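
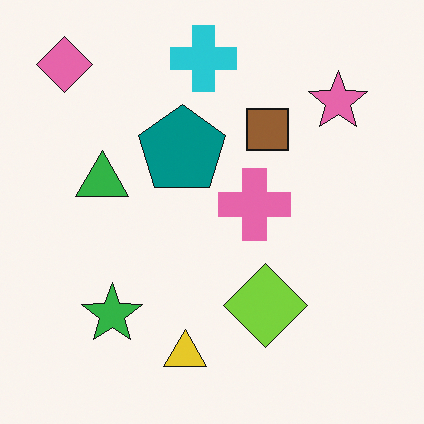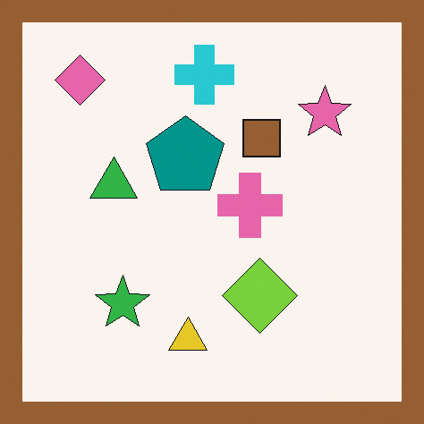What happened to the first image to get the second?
It was framed with a brown border.

A solid brown frame runs around the edge of the second image, with the content slightly shrunk inside it.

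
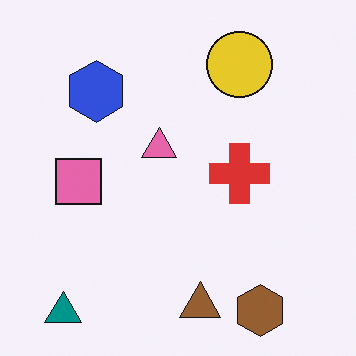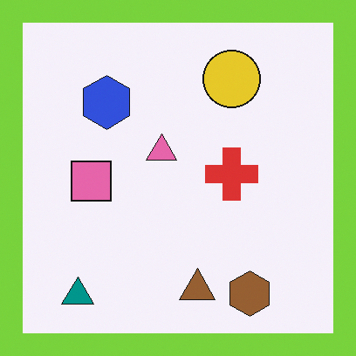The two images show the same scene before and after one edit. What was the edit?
Framed with a lime border.

A solid lime frame runs around the edge of the second image, with the content slightly shrunk inside it.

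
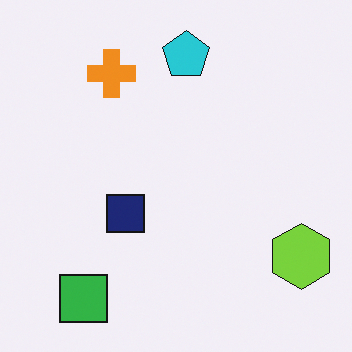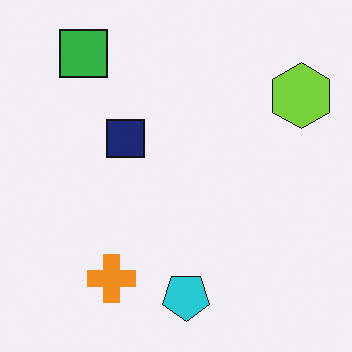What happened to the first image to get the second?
The transformation is: flipped vertically (top ↔ bottom).

The green square is in the bottom-left of the first image and the top-left of the second — shapes on opposite sides of the horizontal midline have swapped in a mirror flip.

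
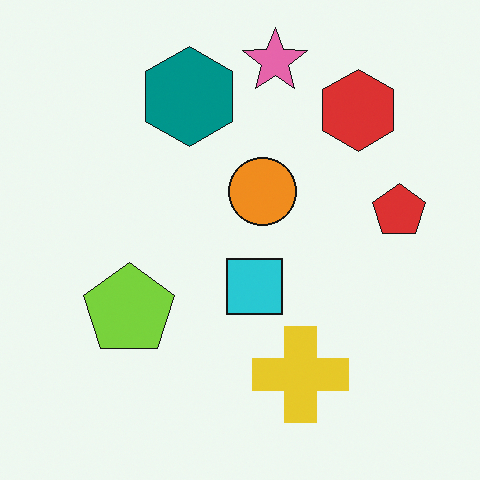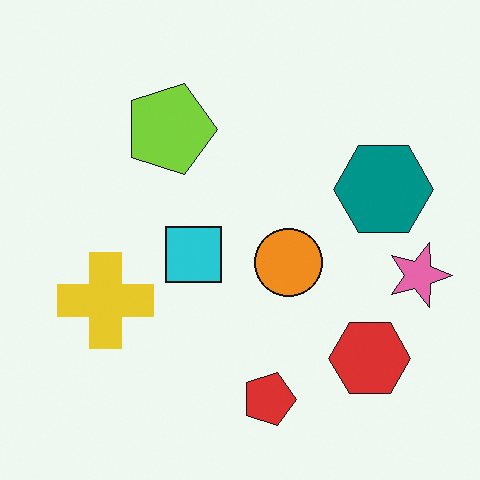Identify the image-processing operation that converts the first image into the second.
This is the original image rotated 90° clockwise.

The pink star sits in the top of the first image and the right of the second — consistent with a whole-image 90° clockwise rotation.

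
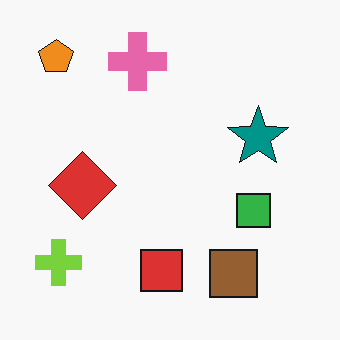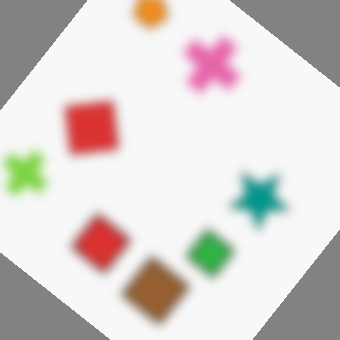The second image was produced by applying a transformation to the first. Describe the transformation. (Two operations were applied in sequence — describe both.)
Heavily blurred, then rotated clockwise by a large amount — several tens of degrees.

Shape edges and outlines are uniformly softened across the whole image. Every shape is tilted by the same angle and the image corners show triangular fill wedges — a whole-image rotation by a non-right angle.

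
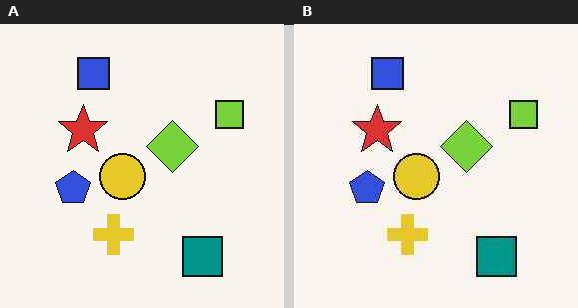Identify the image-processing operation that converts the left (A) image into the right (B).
This is the original image given moderate JPEG compression.

Blocky 8×8 compression artifacts appear around shape edges and the flat background shows ringing — characteristic JPEG degradation.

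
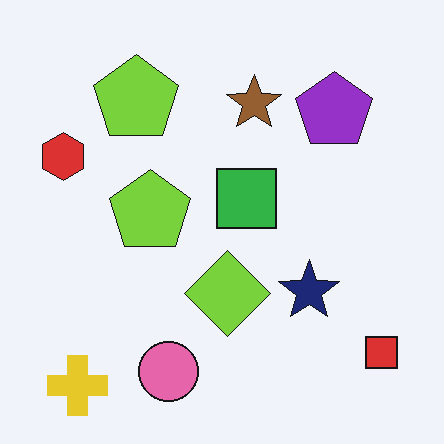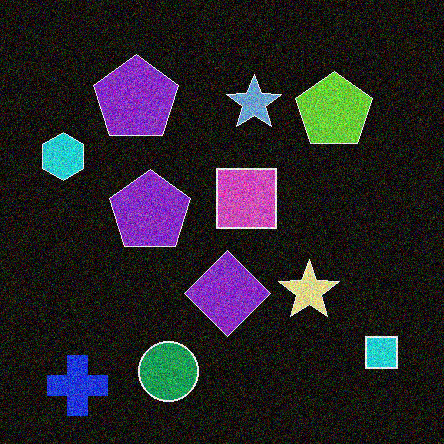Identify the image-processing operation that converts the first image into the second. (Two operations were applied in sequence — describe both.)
It was degraded with strong gaussian noise, then color-inverted (negative).

Random speckle covers the whole image, including the flat background. The light background has become dark and every shape's color is its complement — a photographic negative.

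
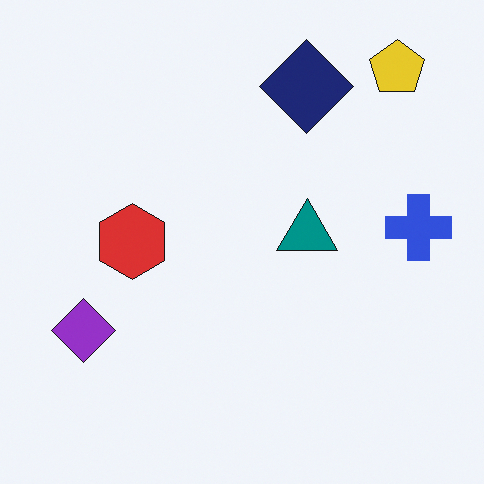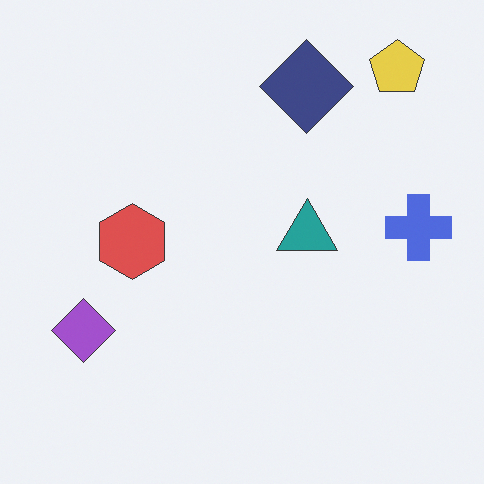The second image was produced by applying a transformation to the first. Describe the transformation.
The second image is the first given slightly reduced contrast.

Tones are pushed toward mid-grey across the whole image — a global contrast change.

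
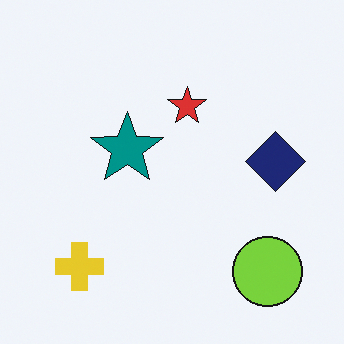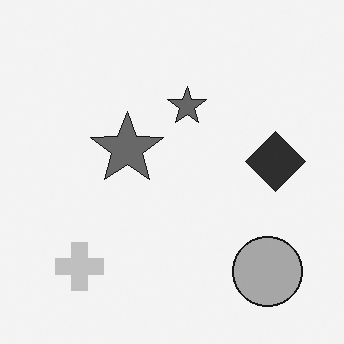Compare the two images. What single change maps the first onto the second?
The transformation is: converted to grayscale.

All color is removed — every shape is now a shade of grey.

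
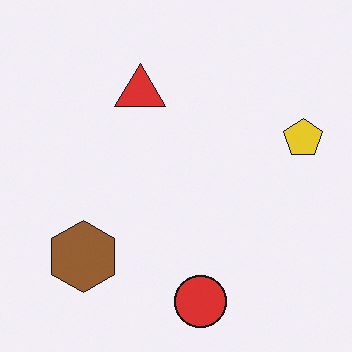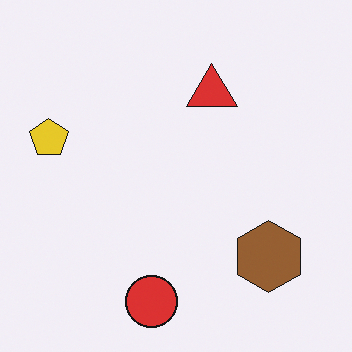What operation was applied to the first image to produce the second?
The second image is the first flipped horizontally (left ↔ right).

The yellow pentagon is in the right of the first image and the left of the second — shapes on opposite sides of the vertical midline have swapped in a mirror flip.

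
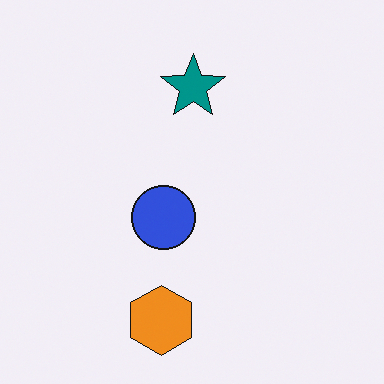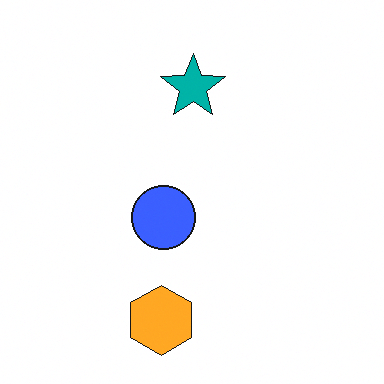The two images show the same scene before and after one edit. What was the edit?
It was brightened a little.

Every pixel — background and shapes alike — is uniformly brightened.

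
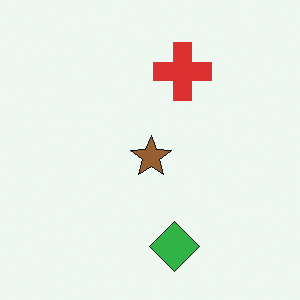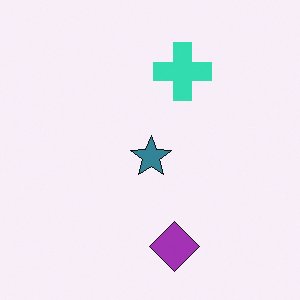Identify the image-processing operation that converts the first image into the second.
It was hue-shifted through roughly half the color wheel.

Every shape's color has rotated by the same amount around the hue wheel — a uniform hue shift.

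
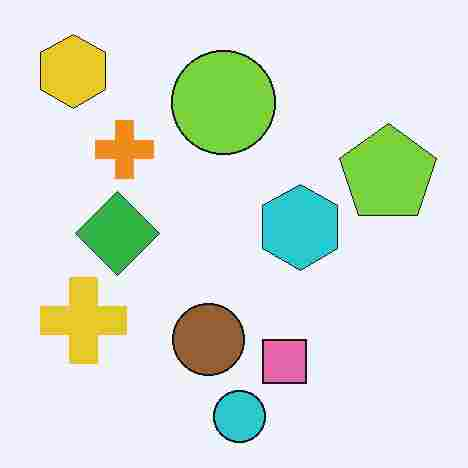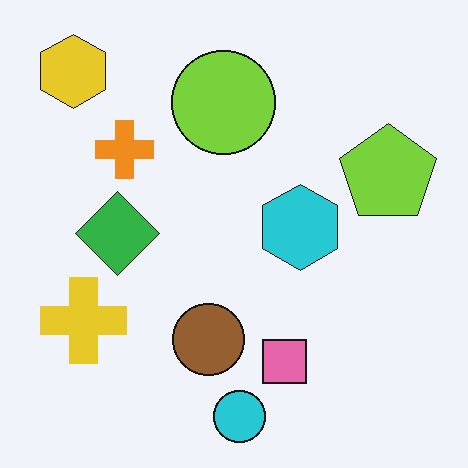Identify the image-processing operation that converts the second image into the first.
Heavily JPEG-compressed with obvious blocking artifacts.

Blocky 8×8 compression artifacts appear around shape edges and the flat background shows ringing — characteristic JPEG degradation.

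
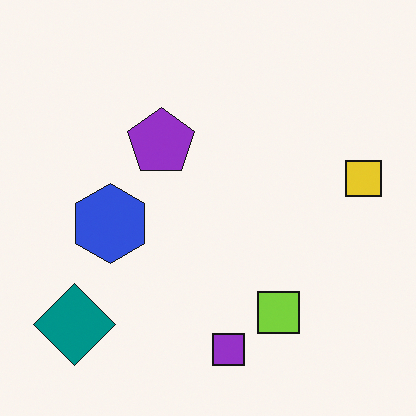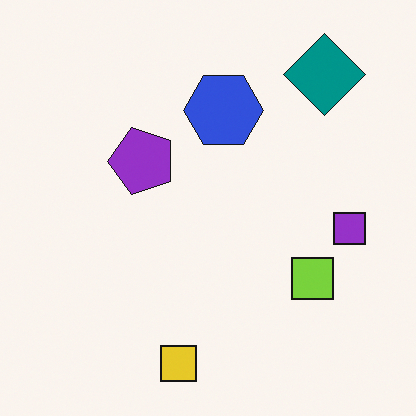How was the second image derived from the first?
The image was transposed (reflected across the top-left ↔ bottom-right diagonal).

Shapes have swapped their row and column positions — what was in the top-right is now in the bottom-left — a diagonal reflection.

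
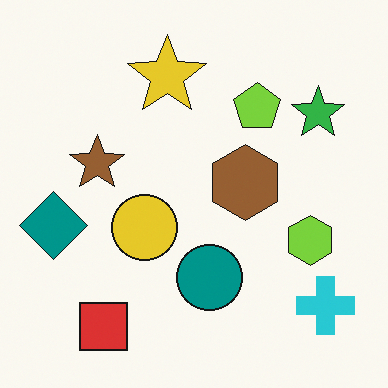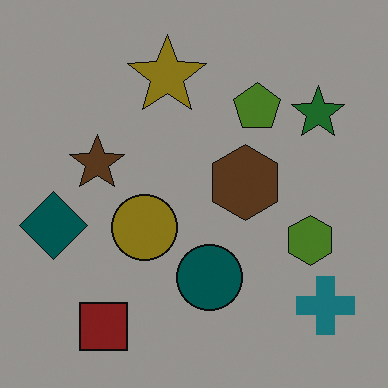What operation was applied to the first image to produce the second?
The second image is the first darkened a lot.

Every pixel — background and shapes alike — is uniformly darkened.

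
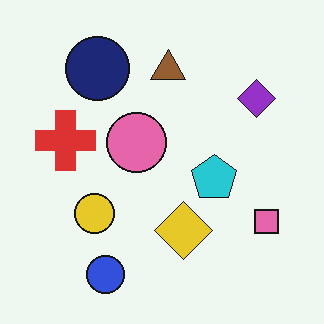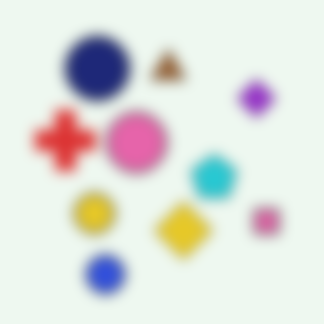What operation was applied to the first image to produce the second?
The transformation is: strongly gaussian-blurred.

Shape edges and outlines are uniformly softened across the whole image.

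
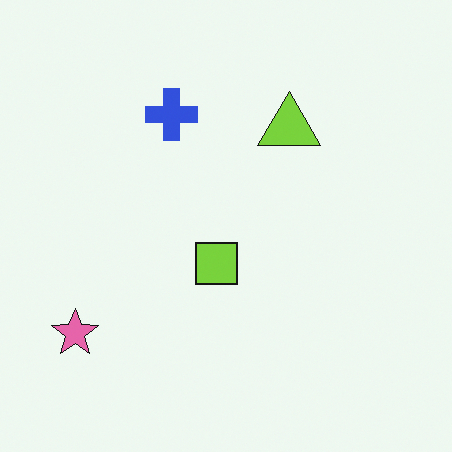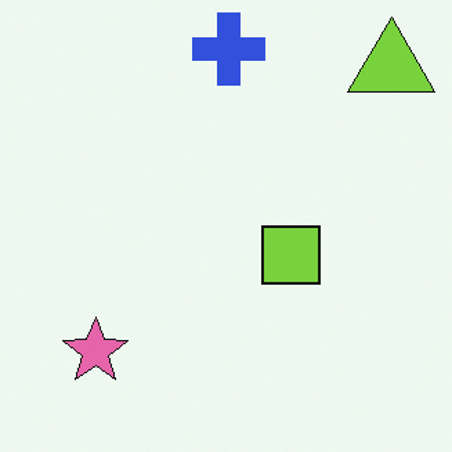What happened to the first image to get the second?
Cropped slightly and scaled back up.

The visible shapes are larger and the field of view is narrower; shapes near the original edges may be partly or wholly outside the frame — a crop-and-rescale.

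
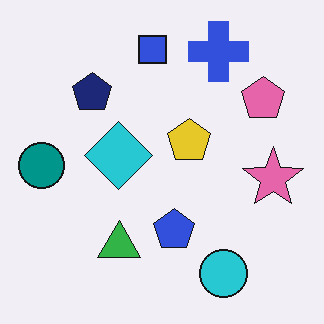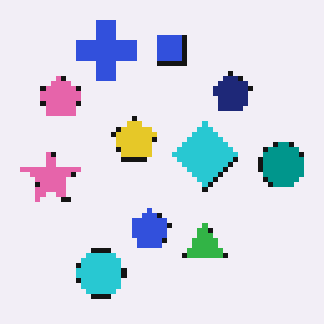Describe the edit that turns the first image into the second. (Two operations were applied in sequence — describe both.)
Flipped horizontally (left ↔ right), then lightly pixelated (a mild mosaic effect).

The teal circle is in the left of the first image and the right of the second — shapes on opposite sides of the vertical midline have swapped in a mirror flip. Shapes are reduced to large square blocks; fine edges and outlines are lost — a downscale-then-upscale (mosaic) effect.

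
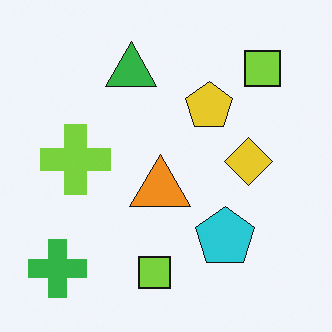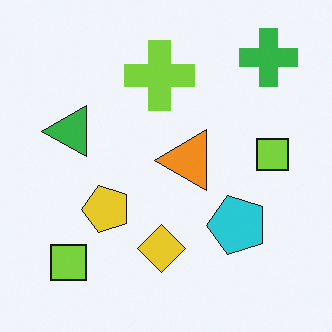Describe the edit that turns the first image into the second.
Transposed (reflected across the top-left ↔ bottom-right diagonal).

Shapes have swapped their row and column positions — what was in the top-right is now in the bottom-left — a diagonal reflection.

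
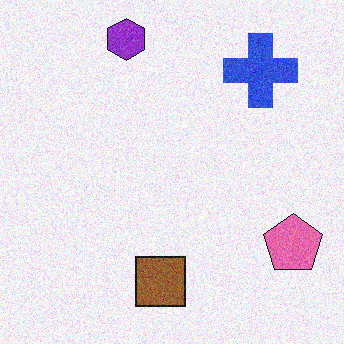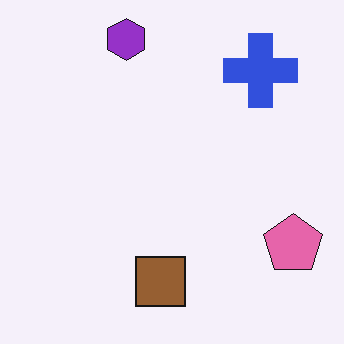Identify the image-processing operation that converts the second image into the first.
The transformation is: degraded with moderate additive noise.

Random speckle covers the whole image, including the flat background.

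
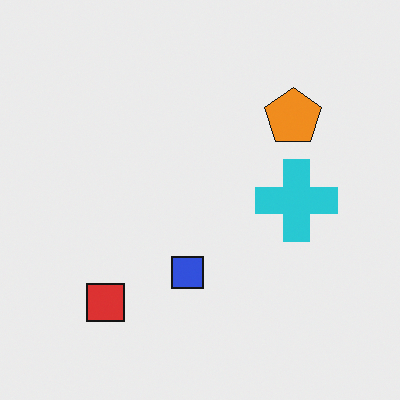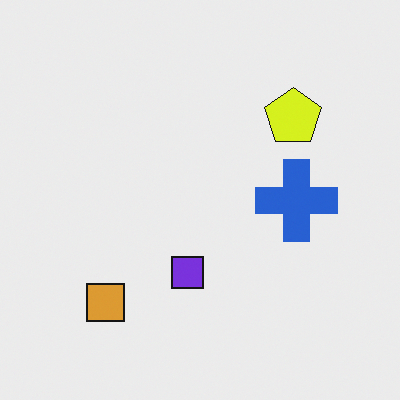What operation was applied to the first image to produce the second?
Hue-shifted by a small amount.

Every shape's color has rotated by the same amount around the hue wheel — a uniform hue shift.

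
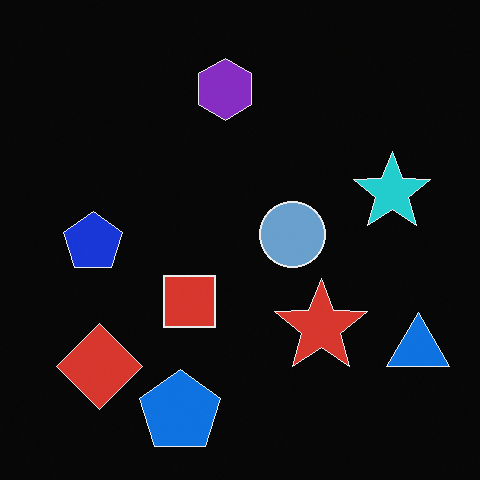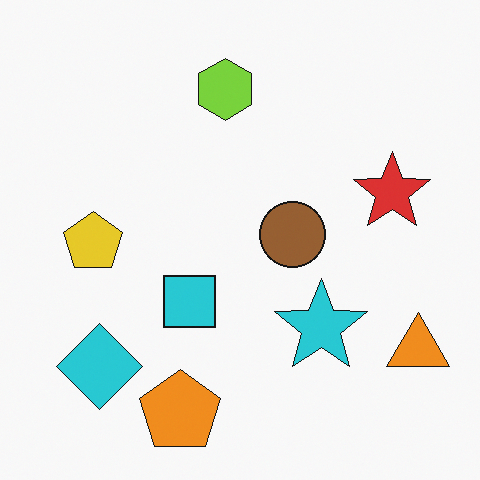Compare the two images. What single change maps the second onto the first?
The first image is the second color-inverted (negative).

The light background has become dark and every shape's color is its complement — a photographic negative.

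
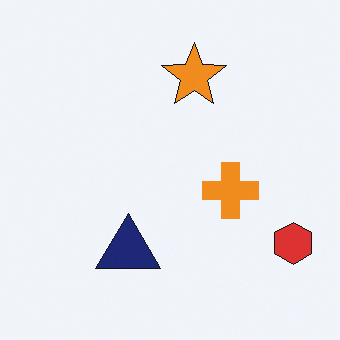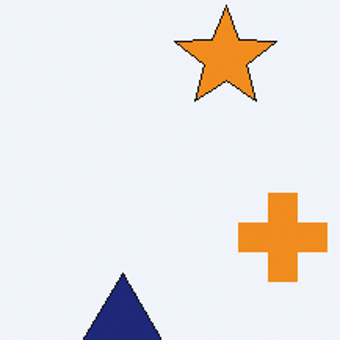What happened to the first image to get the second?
This is the original image cropped to a modestly smaller region and rescaled.

The visible shapes are larger and the field of view is narrower; shapes near the original edges may be partly or wholly outside the frame — a crop-and-rescale.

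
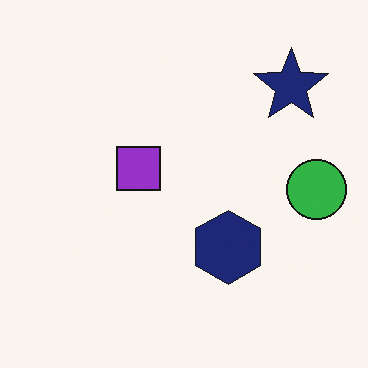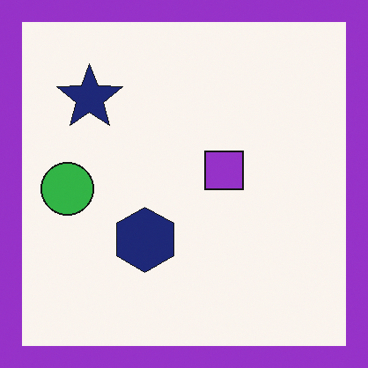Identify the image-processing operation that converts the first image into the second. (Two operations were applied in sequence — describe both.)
The image was flipped horizontally (left ↔ right), then framed with a purple border.

The green circle is in the right of the first image and the left of the second — shapes on opposite sides of the vertical midline have swapped in a mirror flip. A solid purple frame runs around the edge of the second image, with the content slightly shrunk inside it.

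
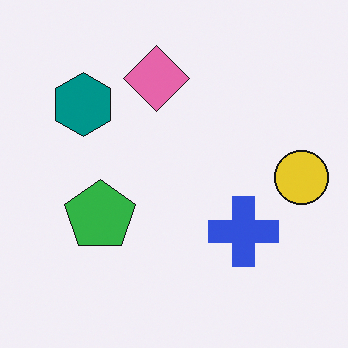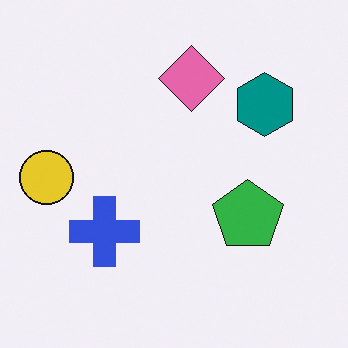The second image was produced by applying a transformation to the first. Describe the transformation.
The second image is the first flipped horizontally (left ↔ right).

The yellow circle is in the right of the first image and the left of the second — shapes on opposite sides of the vertical midline have swapped in a mirror flip.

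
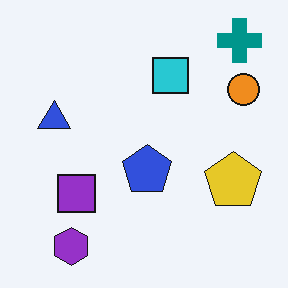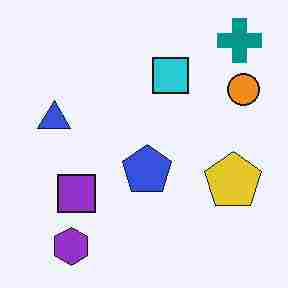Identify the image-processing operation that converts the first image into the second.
The second image is the first degraded with heavy JPEG compression.

Blocky 8×8 compression artifacts appear around shape edges and the flat background shows ringing — characteristic JPEG degradation.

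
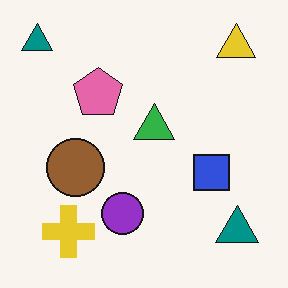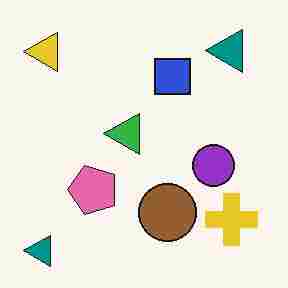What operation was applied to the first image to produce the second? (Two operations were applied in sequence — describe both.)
Degraded with heavy JPEG compression, then rotated 90° counter-clockwise.

Blocky 8×8 compression artifacts appear around shape edges and the flat background shows ringing — characteristic JPEG degradation. The yellow triangle sits in the top-right of the first image and the top-left of the second — consistent with a whole-image 90° counter-clockwise rotation.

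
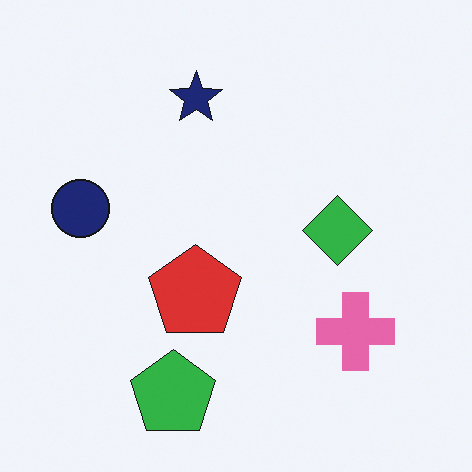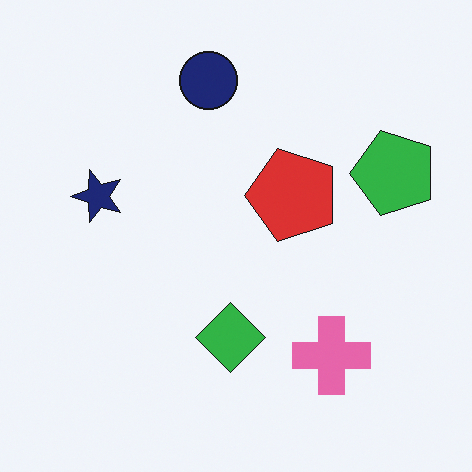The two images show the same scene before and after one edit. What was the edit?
Transposed (reflected across the top-left ↔ bottom-right diagonal).

Shapes have swapped their row and column positions — what was in the top-right is now in the bottom-left — a diagonal reflection.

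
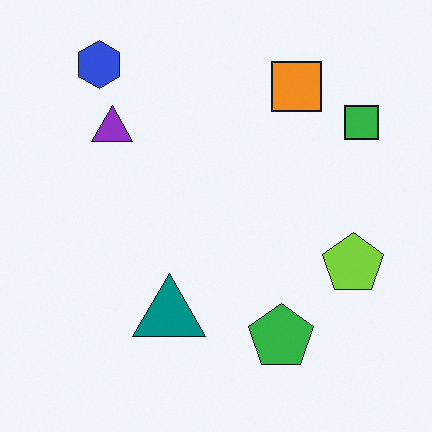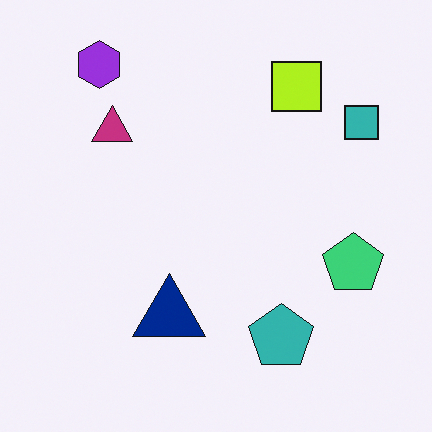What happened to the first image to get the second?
The transformation is: hue-shifted slightly.

Every shape's color has rotated by the same amount around the hue wheel — a uniform hue shift.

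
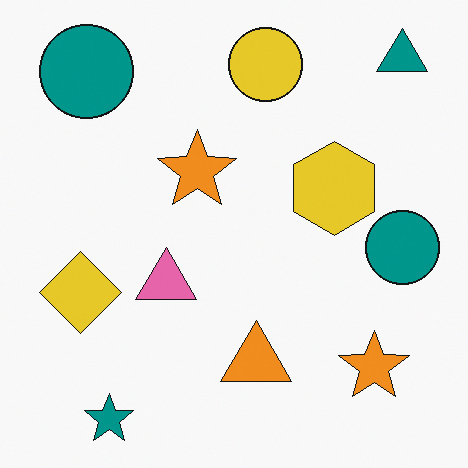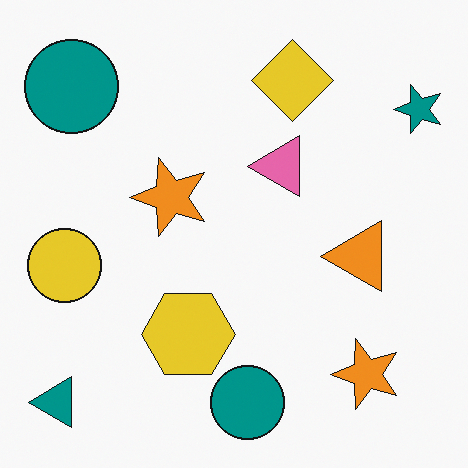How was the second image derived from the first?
This is the original image transposed (reflected across the top-left ↔ bottom-right diagonal).

Shapes have swapped their row and column positions — what was in the top-right is now in the bottom-left — a diagonal reflection.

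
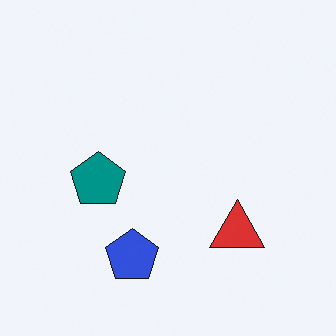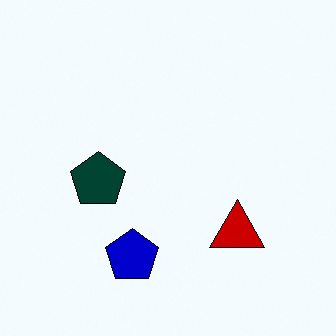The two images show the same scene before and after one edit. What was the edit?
Given much higher contrast.

Tones are pushed away from mid-grey across the whole image — a global contrast change.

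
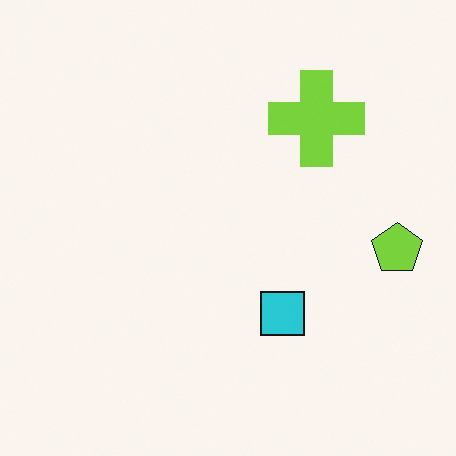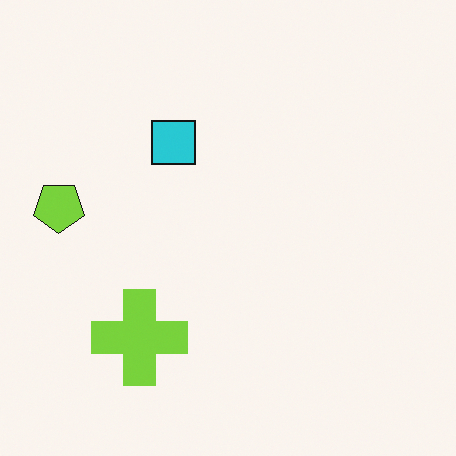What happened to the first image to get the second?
It was rotated 180°.

The lime pentagon sits in the right of the first image and the left of the second — consistent with a whole-image 180° rotation.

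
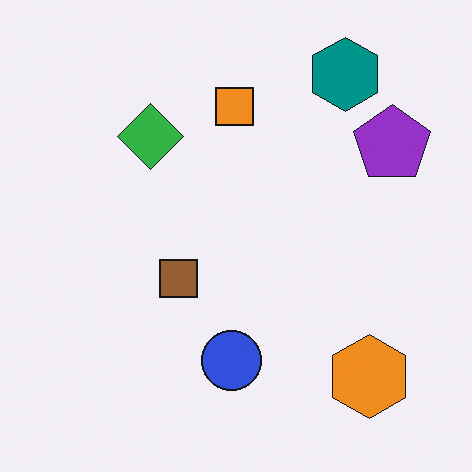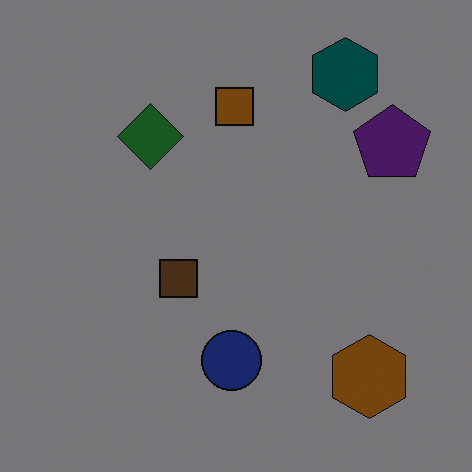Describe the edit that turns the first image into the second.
It was noticeably darkened.

Every pixel — background and shapes alike — is uniformly darkened.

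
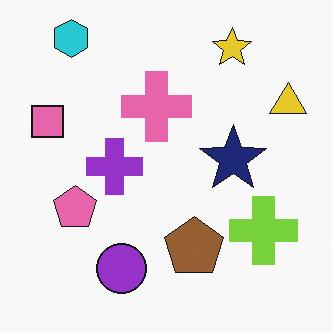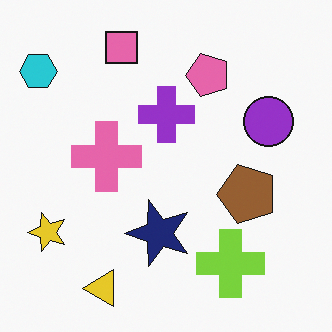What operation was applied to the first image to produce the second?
It was transposed (reflected across the top-left ↔ bottom-right diagonal).

Shapes have swapped their row and column positions — what was in the top-right is now in the bottom-left — a diagonal reflection.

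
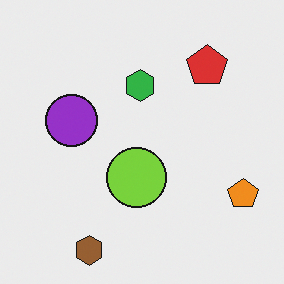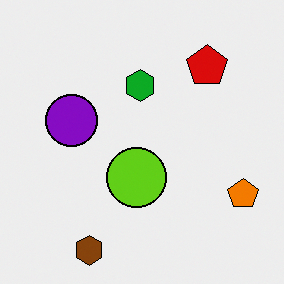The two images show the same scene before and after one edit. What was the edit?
The image was given slightly increased contrast.

Tones are pushed away from mid-grey across the whole image — a global contrast change.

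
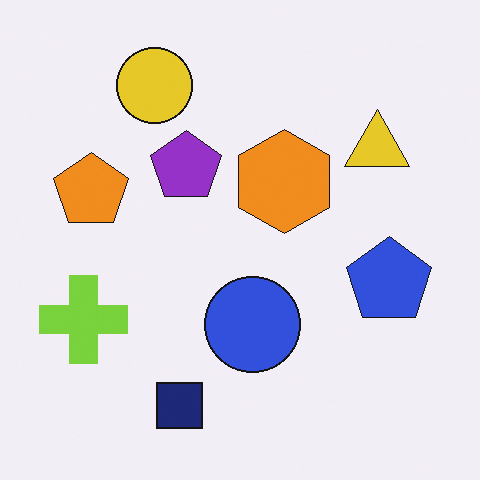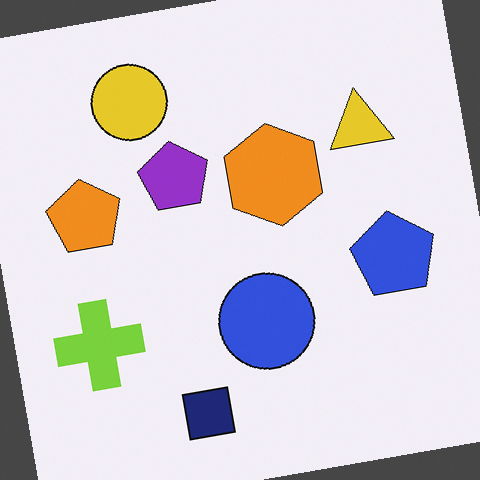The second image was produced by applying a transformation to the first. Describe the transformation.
The second image is the first rotated counter-clockwise by a few degrees.

Every shape is tilted by the same angle and the image corners show triangular fill wedges — a whole-image rotation by a non-right angle.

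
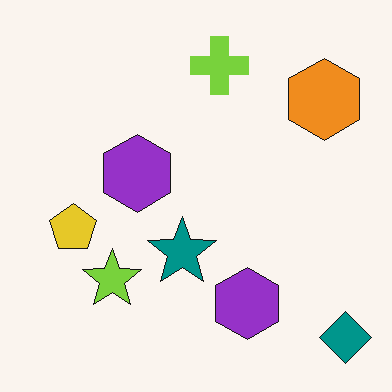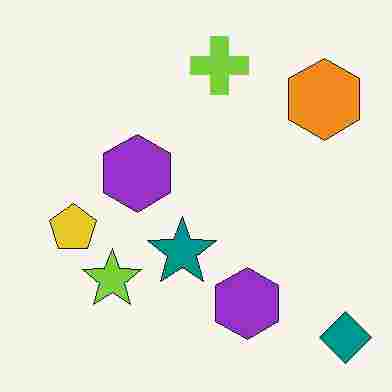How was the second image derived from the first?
It was degraded with heavy JPEG compression.

Blocky 8×8 compression artifacts appear around shape edges and the flat background shows ringing — characteristic JPEG degradation.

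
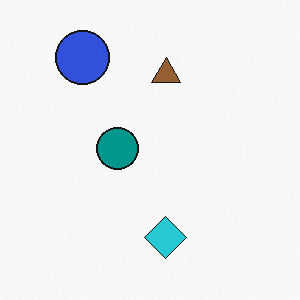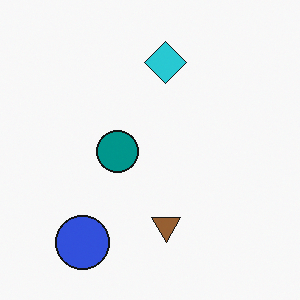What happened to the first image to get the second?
Flipped vertically (top ↔ bottom).

The blue circle is in the top-left of the first image and the bottom-left of the second — shapes on opposite sides of the horizontal midline have swapped in a mirror flip.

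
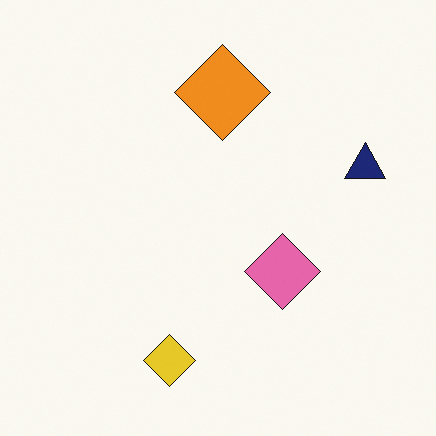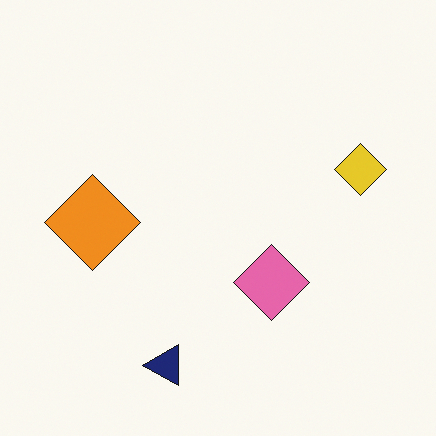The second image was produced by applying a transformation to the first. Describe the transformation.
The second image is the first transposed (reflected across the top-left ↔ bottom-right diagonal).

Shapes have swapped their row and column positions — what was in the top-right is now in the bottom-left — a diagonal reflection.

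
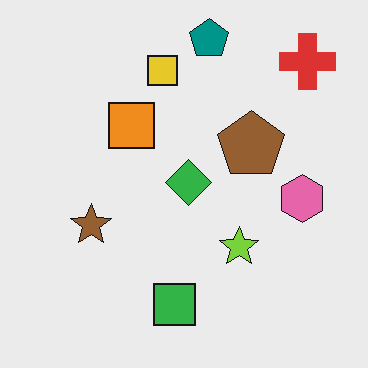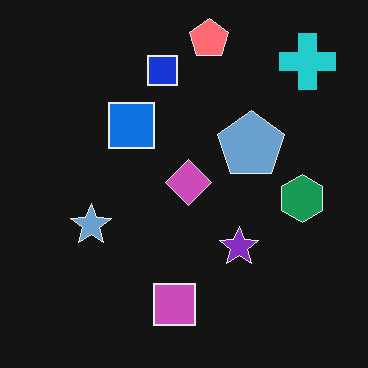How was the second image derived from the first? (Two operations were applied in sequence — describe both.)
This is the original image JPEG-compressed with visible artifacts, then color-inverted (negative).

Blocky 8×8 compression artifacts appear around shape edges and the flat background shows ringing — characteristic JPEG degradation. The light background has become dark and every shape's color is its complement — a photographic negative.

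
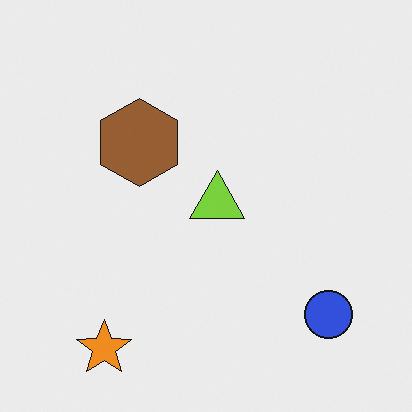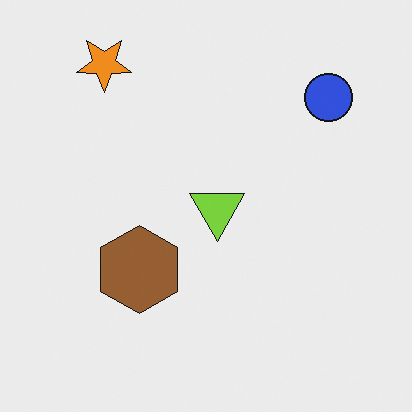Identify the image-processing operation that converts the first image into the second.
The second image is the first flipped vertically (top ↔ bottom).

The orange star is in the bottom-left of the first image and the top-left of the second — shapes on opposite sides of the horizontal midline have swapped in a mirror flip.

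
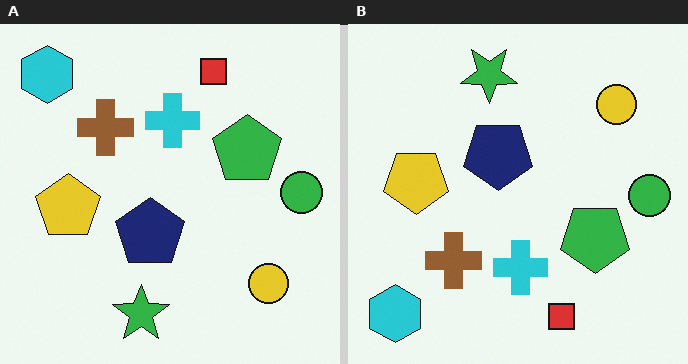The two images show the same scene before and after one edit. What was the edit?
The transformation is: flipped vertically (top ↔ bottom).

The red square is in the top of the left (A) image and the bottom of the right (B) — shapes on opposite sides of the horizontal midline have swapped in a mirror flip.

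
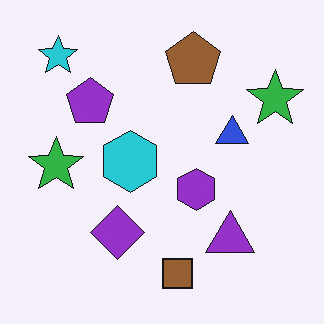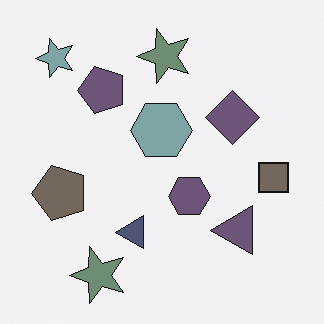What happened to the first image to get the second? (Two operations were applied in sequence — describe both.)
Transposed (reflected across the top-left ↔ bottom-right diagonal), then made much more muted (saturation change).

Shapes have swapped their row and column positions — what was in the top-right is now in the bottom-left — a diagonal reflection. All colors are more muted and greyish — a global saturation change.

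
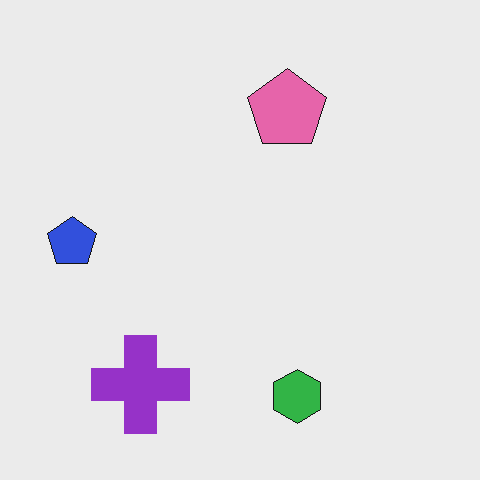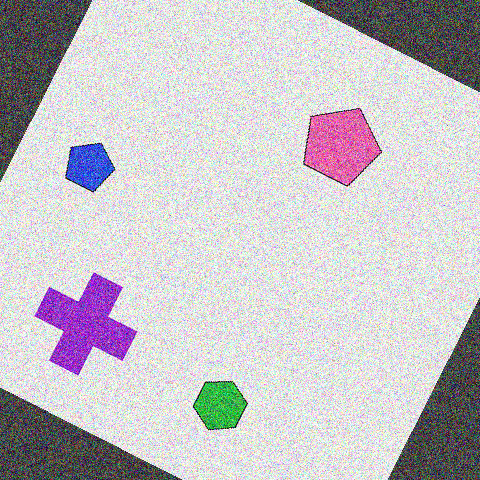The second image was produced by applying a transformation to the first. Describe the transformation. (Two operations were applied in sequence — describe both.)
The second image is the first rotated clockwise by a clearly visible amount, then degraded with a thick layer of grain.

Every shape is tilted by the same angle and the image corners show triangular fill wedges — a whole-image rotation by a non-right angle. Random speckle covers the whole image, including the flat background.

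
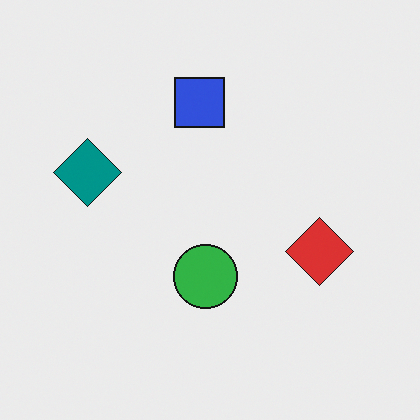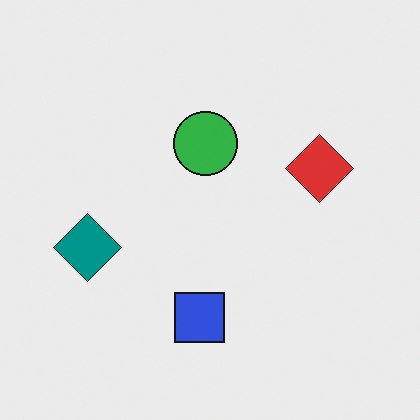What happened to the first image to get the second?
The second image is the first flipped vertically (top ↔ bottom).

The blue square is in the top of the first image and the bottom of the second — shapes on opposite sides of the horizontal midline have swapped in a mirror flip.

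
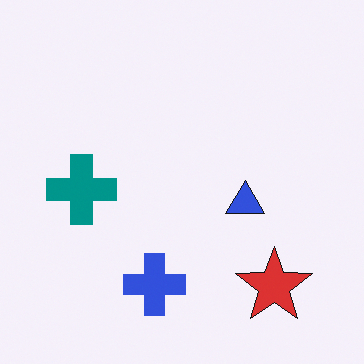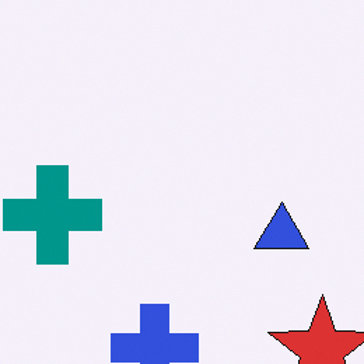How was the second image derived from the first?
The image was cropped to a modestly smaller region and rescaled.

The visible shapes are larger and the field of view is narrower; shapes near the original edges may be partly or wholly outside the frame — a crop-and-rescale.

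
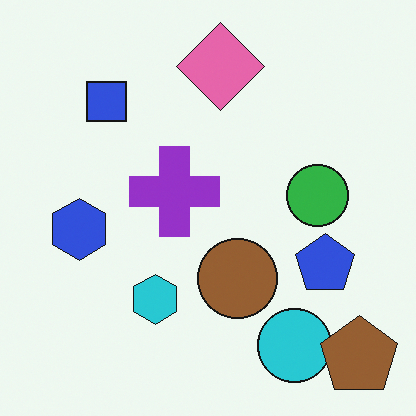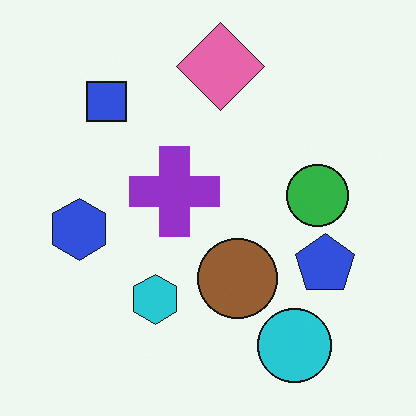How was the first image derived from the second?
It was overlaid with an additional brown pentagon.

A brown pentagon appears in the first image that is absent from the second.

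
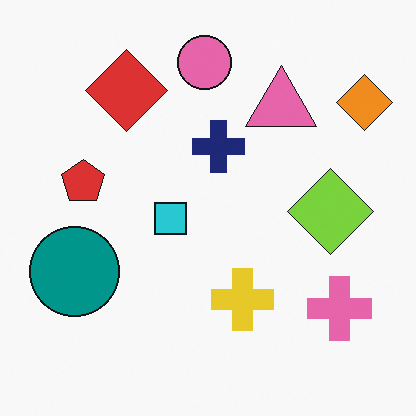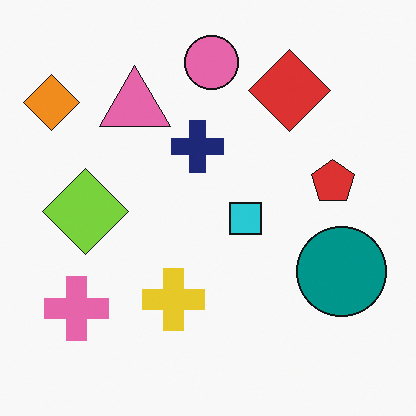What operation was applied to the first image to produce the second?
This is the original image flipped horizontally (left ↔ right).

The orange diamond is in the top-right of the first image and the top-left of the second — shapes on opposite sides of the vertical midline have swapped in a mirror flip.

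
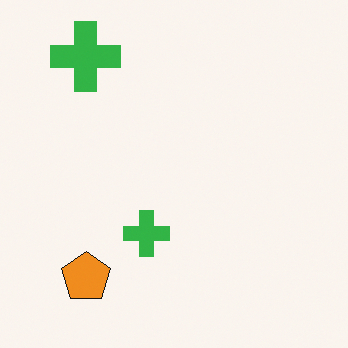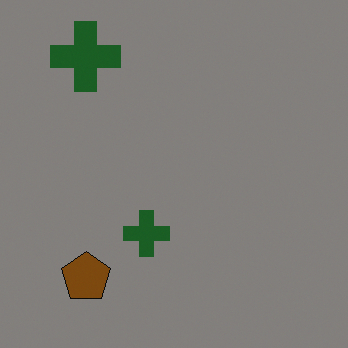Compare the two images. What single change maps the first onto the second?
This is the original image darkened a lot.

Every pixel — background and shapes alike — is uniformly darkened.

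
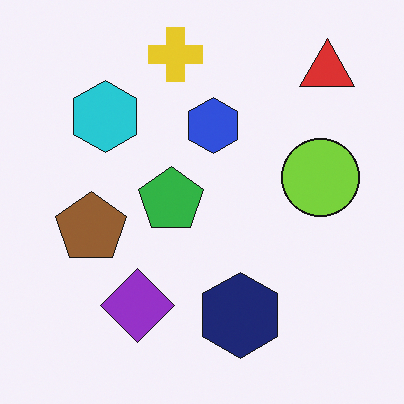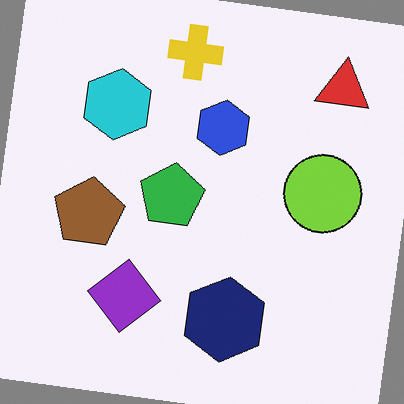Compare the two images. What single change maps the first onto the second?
Rotated clockwise by a small amount.

Every shape is tilted by the same angle and the image corners show triangular fill wedges — a whole-image rotation by a non-right angle.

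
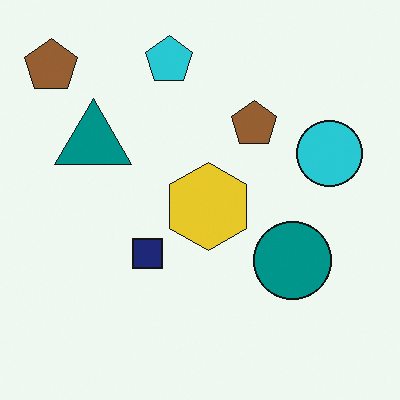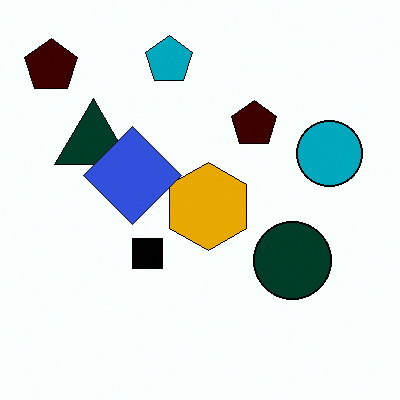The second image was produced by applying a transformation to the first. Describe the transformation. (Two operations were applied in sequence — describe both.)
Given much higher contrast, then overlaid with an additional blue diamond.

Tones are pushed away from mid-grey across the whole image — a global contrast change. A blue diamond appears in the second image that is absent from the first.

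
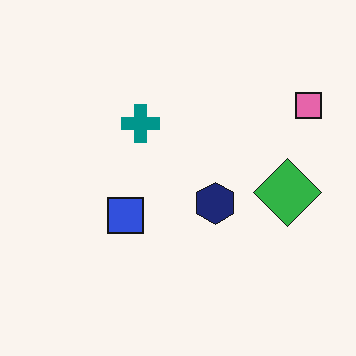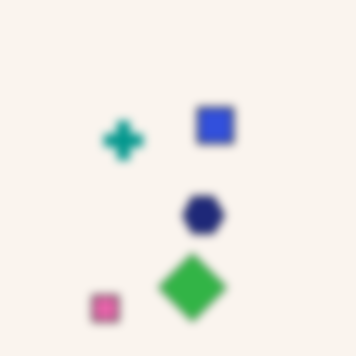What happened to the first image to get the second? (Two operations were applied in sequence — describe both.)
The image was transposed (reflected across the top-left ↔ bottom-right diagonal), then moderately blurred.

Shapes have swapped their row and column positions — what was in the top-right is now in the bottom-left — a diagonal reflection. Shape edges and outlines are uniformly softened across the whole image.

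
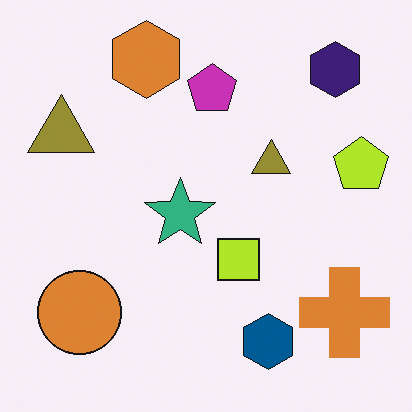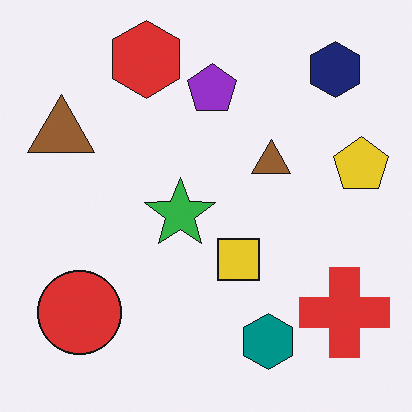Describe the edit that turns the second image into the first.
The image was hue-shifted by a small amount.

Every shape's color has rotated by the same amount around the hue wheel — a uniform hue shift.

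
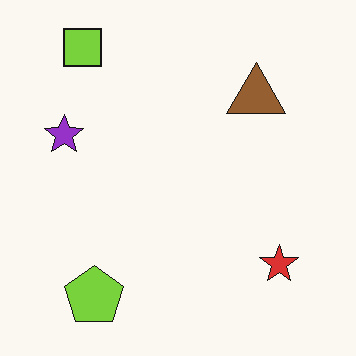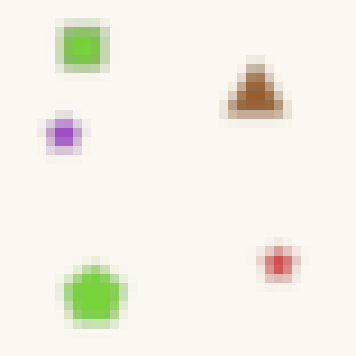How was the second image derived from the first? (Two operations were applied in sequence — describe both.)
The transformation is: strongly gaussian-blurred, then heavily pixelated into large blocks.

Shape edges and outlines are uniformly softened across the whole image. Shapes are reduced to large square blocks; fine edges and outlines are lost — a downscale-then-upscale (mosaic) effect.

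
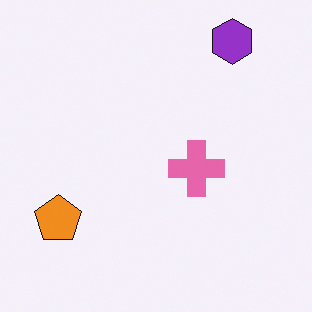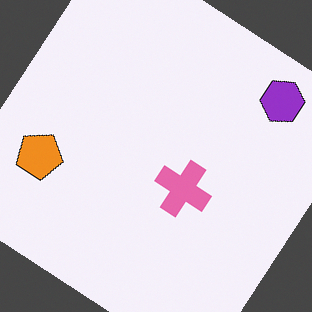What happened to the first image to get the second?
The transformation is: rotated clockwise by a large amount — several tens of degrees.

Every shape is tilted by the same angle and the image corners show triangular fill wedges — a whole-image rotation by a non-right angle.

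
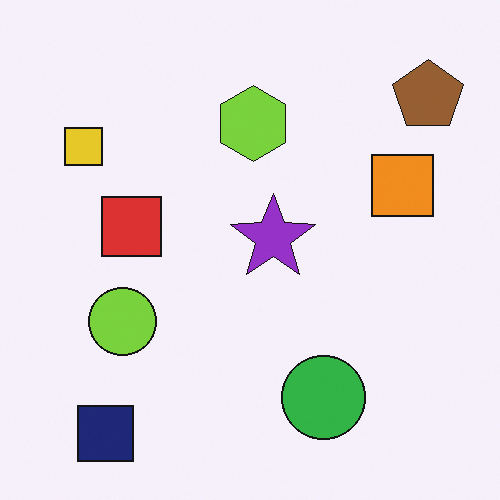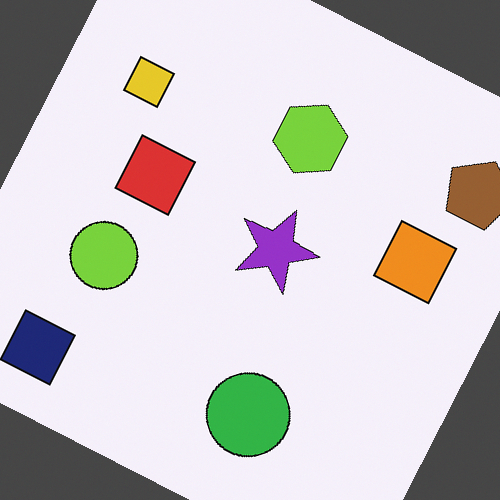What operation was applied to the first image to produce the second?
It was rotated clockwise by a moderate amount.

Every shape is tilted by the same angle and the image corners show triangular fill wedges — a whole-image rotation by a non-right angle.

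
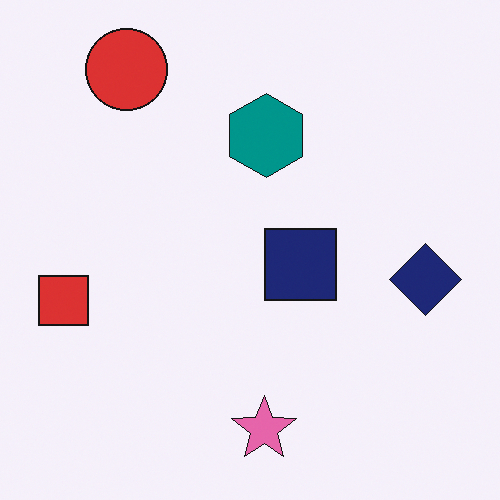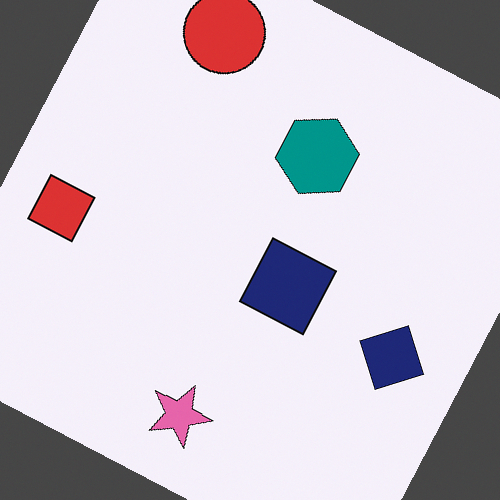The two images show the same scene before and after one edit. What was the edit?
This is the original image rotated clockwise by a clearly visible amount.

Every shape is tilted by the same angle and the image corners show triangular fill wedges — a whole-image rotation by a non-right angle.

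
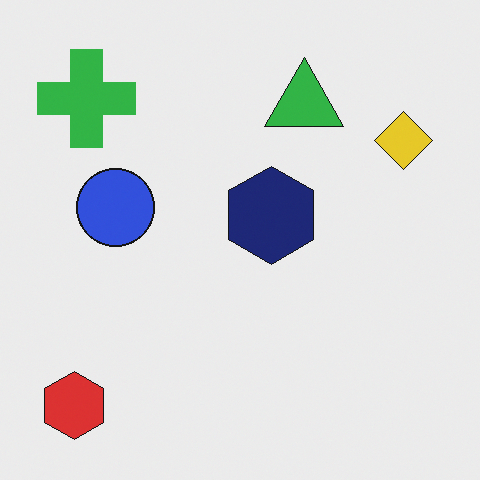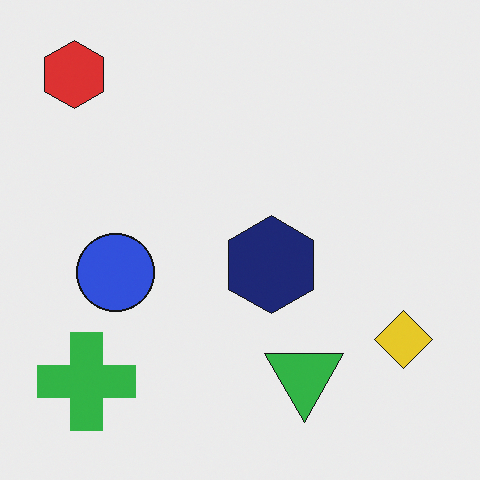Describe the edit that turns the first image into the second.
Flipped vertically (top ↔ bottom).

The red hexagon is in the bottom-left of the first image and the top-left of the second — shapes on opposite sides of the horizontal midline have swapped in a mirror flip.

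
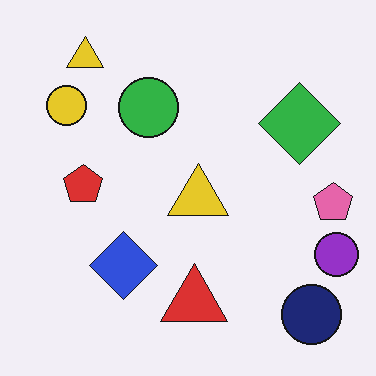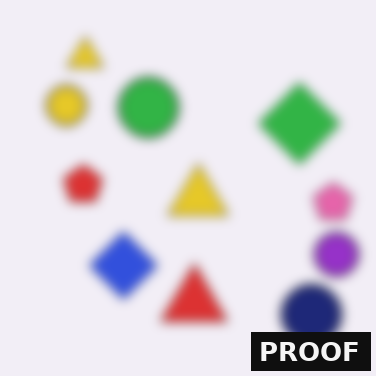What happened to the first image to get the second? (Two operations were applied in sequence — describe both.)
Heavily blurred, then watermarked with the text "PROOF" in the lower-right corner.

Shape edges and outlines are uniformly softened across the whole image. A dark label reading "PROOF" appears in the lower-right corner.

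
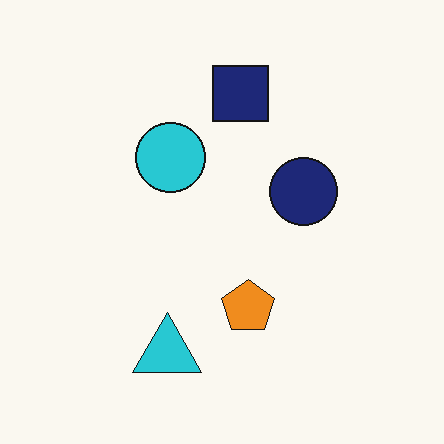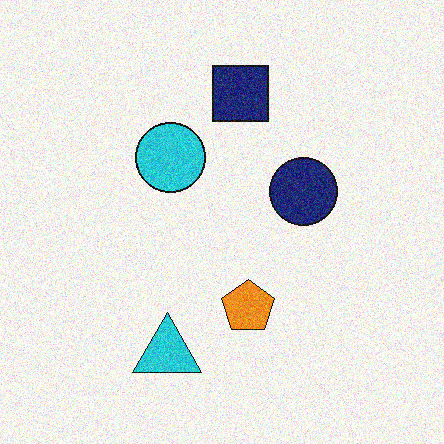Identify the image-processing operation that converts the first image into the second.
The image was degraded with visible gaussian noise.

Random speckle covers the whole image, including the flat background.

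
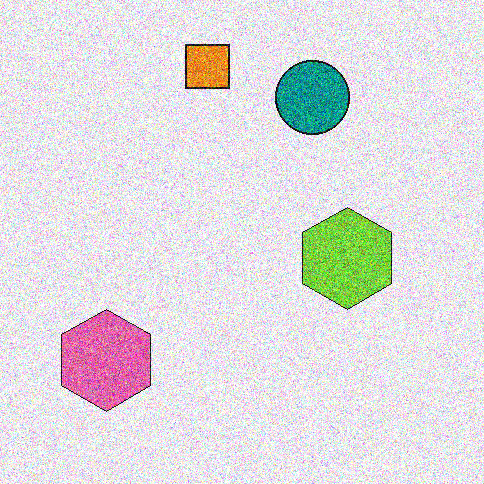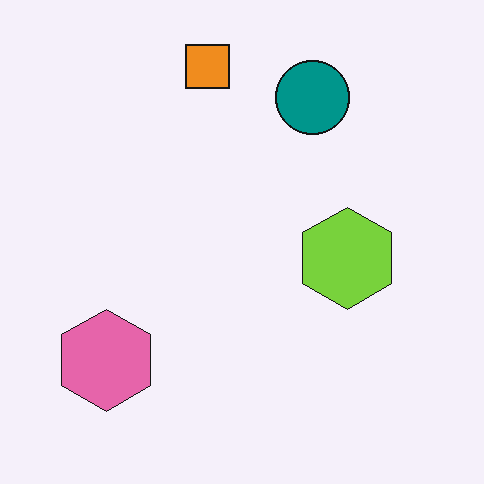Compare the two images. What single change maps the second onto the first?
The first image is the second degraded with a thick layer of grain.

Random speckle covers the whole image, including the flat background.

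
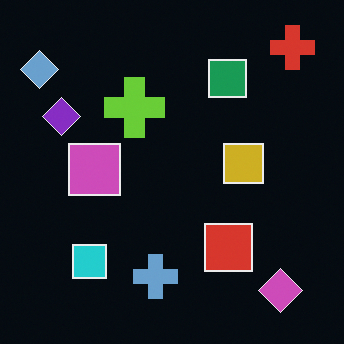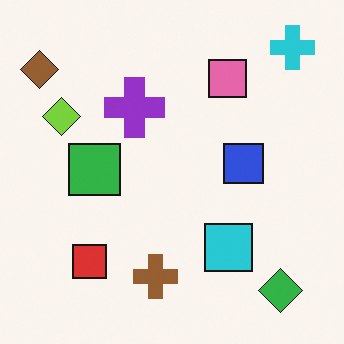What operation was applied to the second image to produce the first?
The image was color-inverted (negative).

The light background has become dark and every shape's color is its complement — a photographic negative.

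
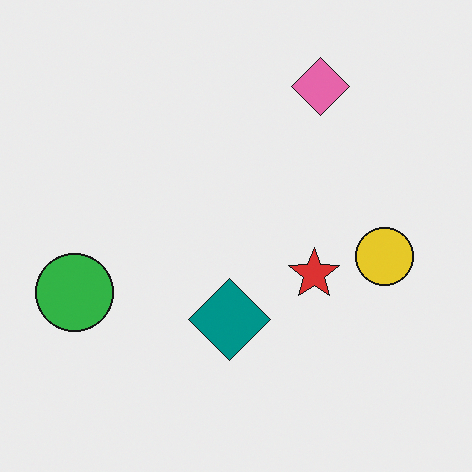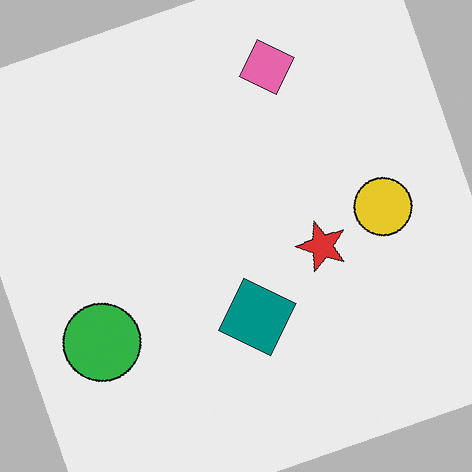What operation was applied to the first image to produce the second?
The second image is the first rotated counter-clockwise by a clearly visible amount.

Every shape is tilted by the same angle and the image corners show triangular fill wedges — a whole-image rotation by a non-right angle.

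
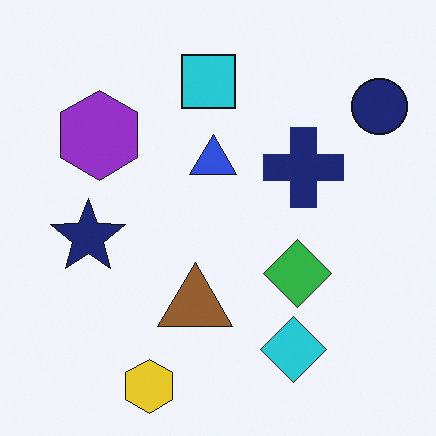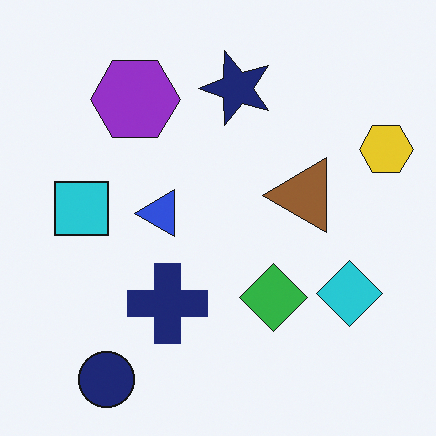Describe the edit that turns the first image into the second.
The second image is the first transposed (reflected across the top-left ↔ bottom-right diagonal).

Shapes have swapped their row and column positions — what was in the top-right is now in the bottom-left — a diagonal reflection.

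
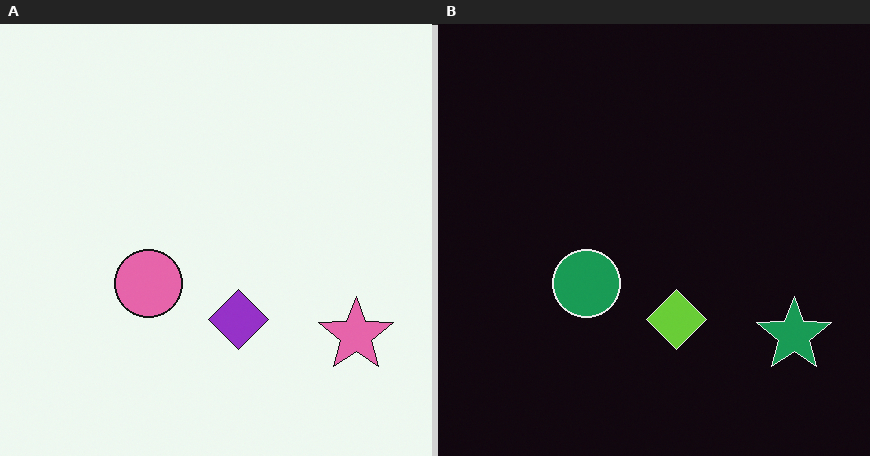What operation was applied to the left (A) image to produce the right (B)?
The image was color-inverted (negative).

The light background has become dark and every shape's color is its complement — a photographic negative.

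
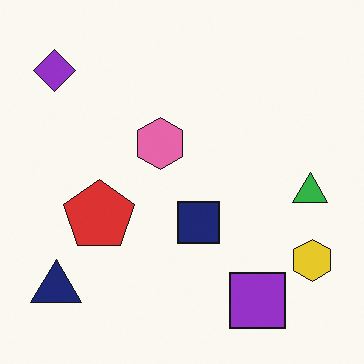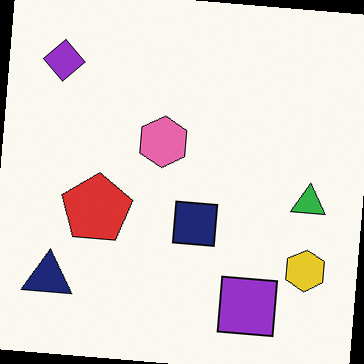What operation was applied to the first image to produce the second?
The second image is the first rotated clockwise by a slight angle.

Every shape is tilted by the same angle and the image corners show triangular fill wedges — a whole-image rotation by a non-right angle.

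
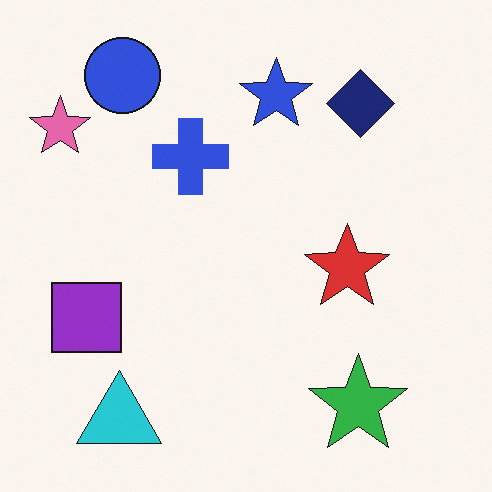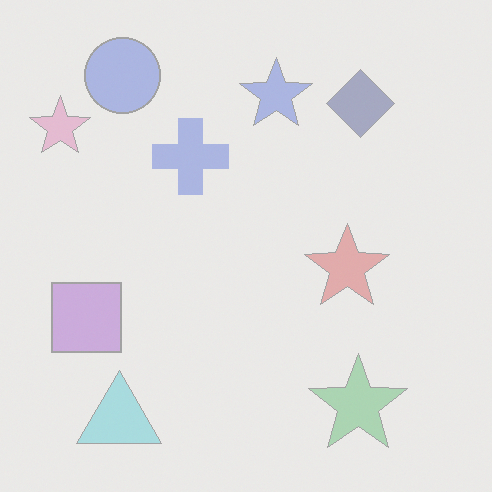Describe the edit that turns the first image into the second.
The second image is the first given much lower contrast.

Tones are pushed toward mid-grey across the whole image — a global contrast change.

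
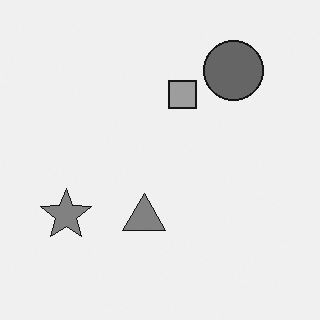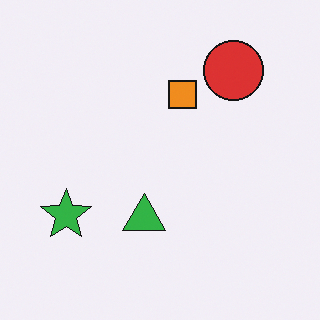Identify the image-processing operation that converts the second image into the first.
The first image is the second converted to grayscale.

All color is removed — every shape is now a shade of grey.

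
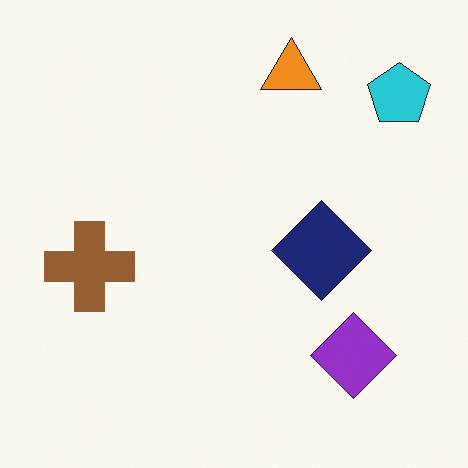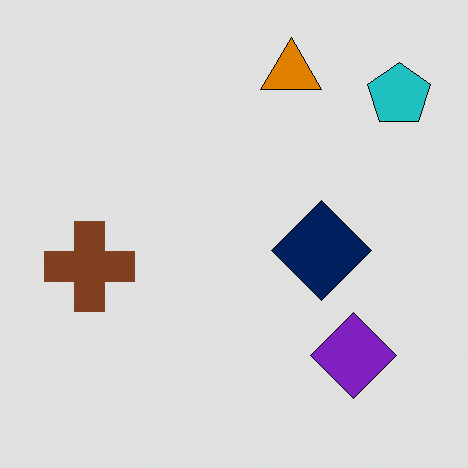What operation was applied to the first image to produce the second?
The transformation is: moderately posterized.

Each flat color has snapped to a coarser quantized level — most visibly, the near-white background has dropped to a flat grey.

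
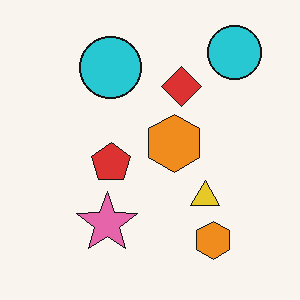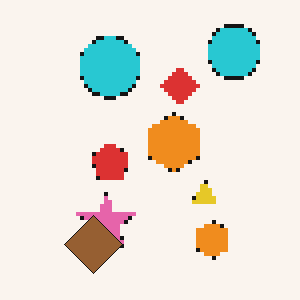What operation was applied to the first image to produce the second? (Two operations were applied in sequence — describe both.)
This is the original image lightly pixelated (a mild mosaic effect), then overlaid with an additional brown diamond.

Shapes are reduced to large square blocks; fine edges and outlines are lost — a downscale-then-upscale (mosaic) effect. A brown diamond appears in the second image that is absent from the first.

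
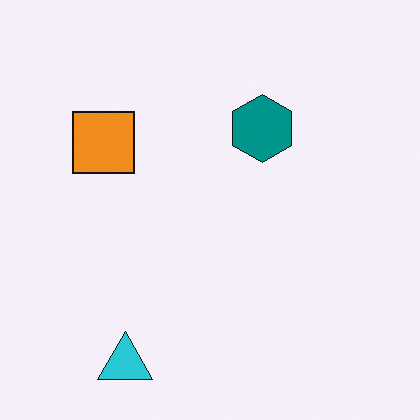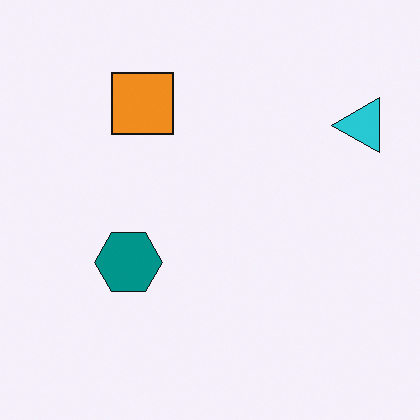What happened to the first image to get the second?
Transposed (reflected across the top-left ↔ bottom-right diagonal).

Shapes have swapped their row and column positions — what was in the top-right is now in the bottom-left — a diagonal reflection.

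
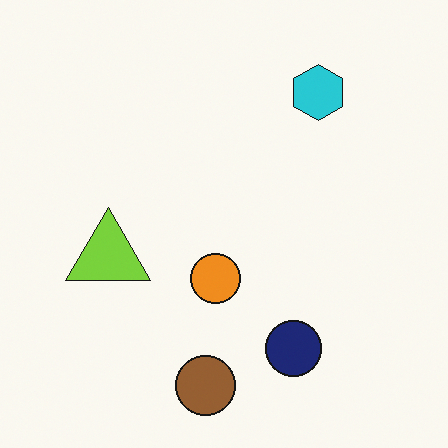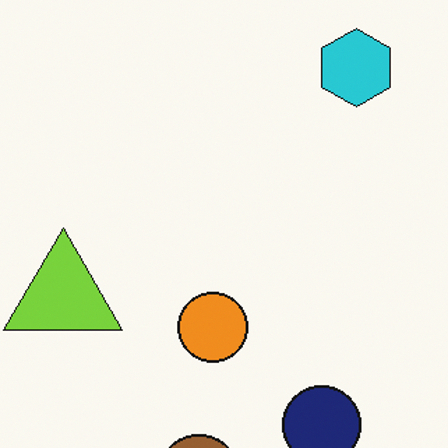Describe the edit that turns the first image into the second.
The second image is the first cropped to a modestly smaller region and rescaled.

The visible shapes are larger and the field of view is narrower; shapes near the original edges may be partly or wholly outside the frame — a crop-and-rescale.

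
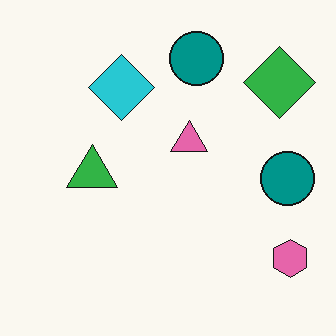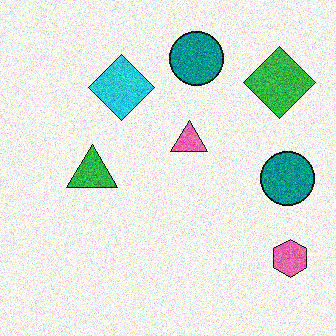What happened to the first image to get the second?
Degraded with moderate additive noise.

Random speckle covers the whole image, including the flat background.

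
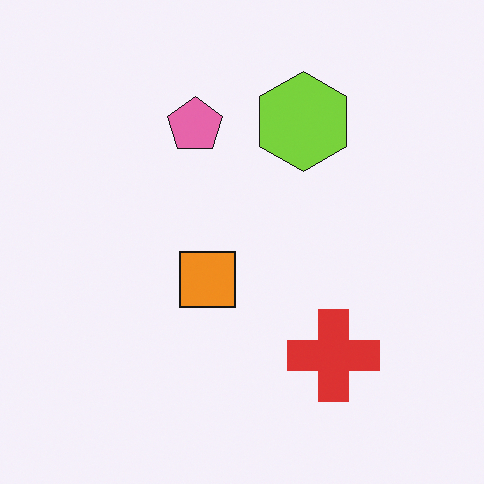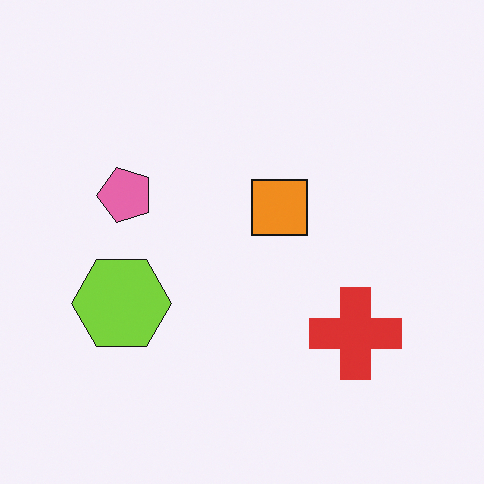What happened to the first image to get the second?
Transposed (reflected across the top-left ↔ bottom-right diagonal).

Shapes have swapped their row and column positions — what was in the top-right is now in the bottom-left — a diagonal reflection.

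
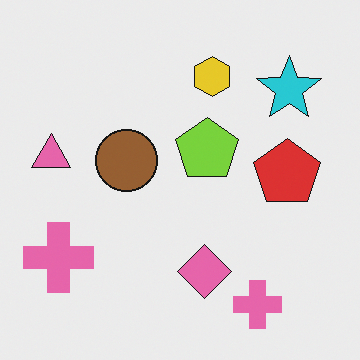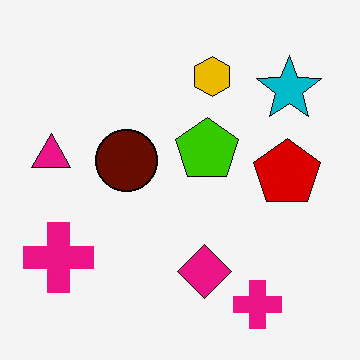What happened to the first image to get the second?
The image was given much higher contrast.

Tones are pushed away from mid-grey across the whole image — a global contrast change.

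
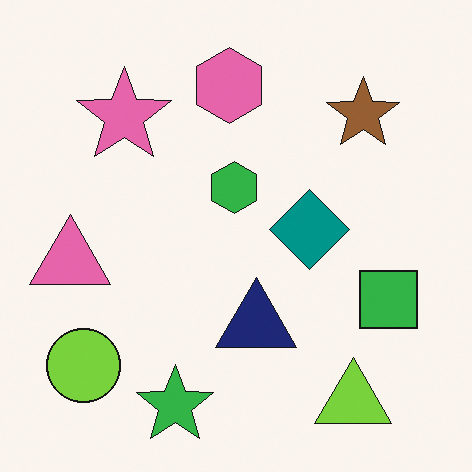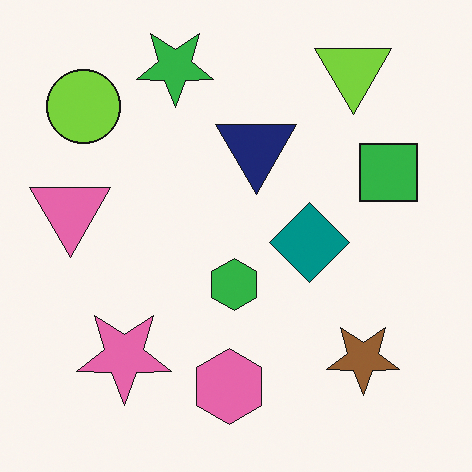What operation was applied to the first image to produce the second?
The image was flipped vertically (top ↔ bottom).

The green star is in the bottom of the first image and the top of the second — shapes on opposite sides of the horizontal midline have swapped in a mirror flip.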